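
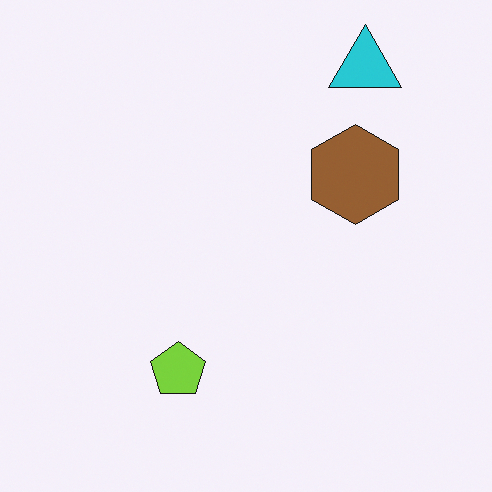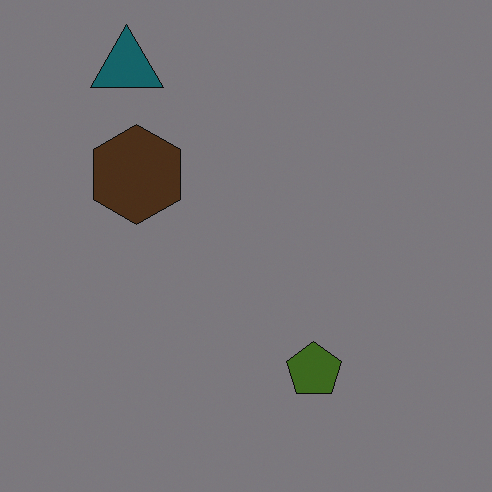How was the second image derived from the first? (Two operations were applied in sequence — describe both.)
The transformation is: substantially darkened, then flipped horizontally (left ↔ right).

Every pixel — background and shapes alike — is uniformly darkened. The cyan triangle is in the top-right of the first image and the top-left of the second — shapes on opposite sides of the vertical midline have swapped in a mirror flip.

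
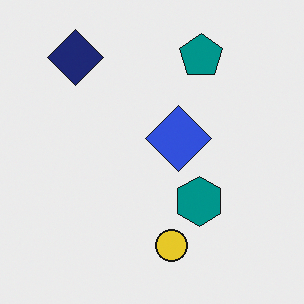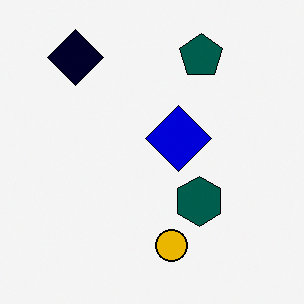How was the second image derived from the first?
The second image is the first boosted in contrast.

Tones are pushed away from mid-grey across the whole image — a global contrast change.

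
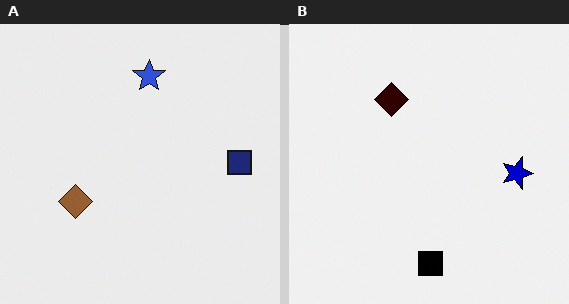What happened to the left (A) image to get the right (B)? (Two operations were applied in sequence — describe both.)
The right (B) image is the left (A) rotated 90° clockwise, then boosted in contrast.

The navy square sits in the right of the left (A) image and the bottom of the right (B) — consistent with a whole-image 90° clockwise rotation. Tones are pushed away from mid-grey across the whole image — a global contrast change.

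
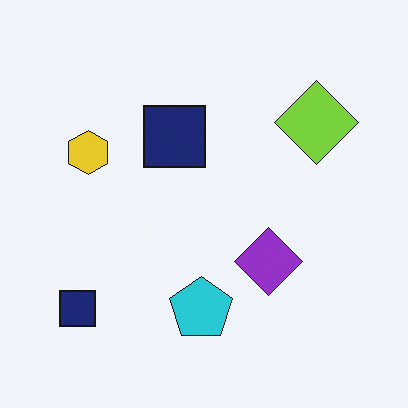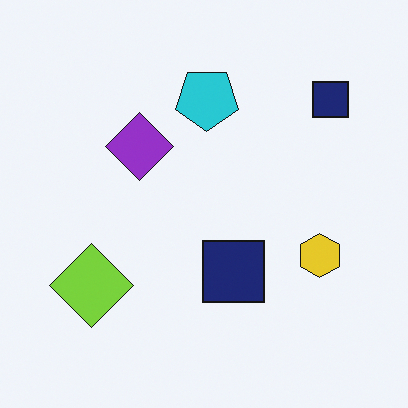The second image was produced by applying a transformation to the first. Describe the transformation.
This is the original image rotated 180°.

The lime diamond sits in the top-right of the first image and the bottom-left of the second — consistent with a whole-image 180° rotation.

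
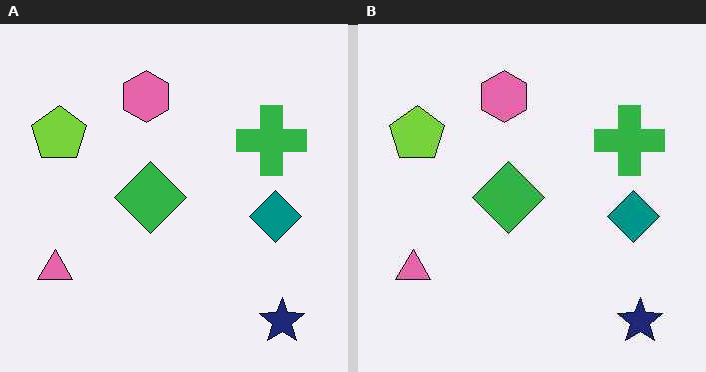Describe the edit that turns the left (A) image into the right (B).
This is the original image given moderate JPEG compression.

Blocky 8×8 compression artifacts appear around shape edges and the flat background shows ringing — characteristic JPEG degradation.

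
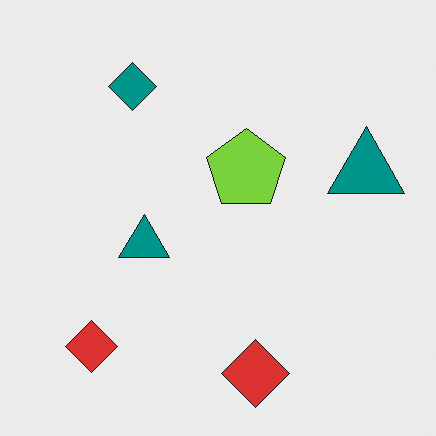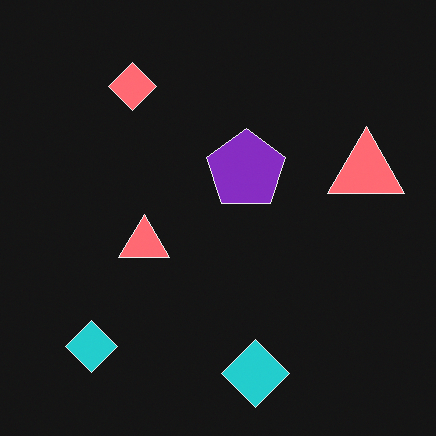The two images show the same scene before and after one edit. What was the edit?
It was color-inverted (negative).

The light background has become dark and every shape's color is its complement — a photographic negative.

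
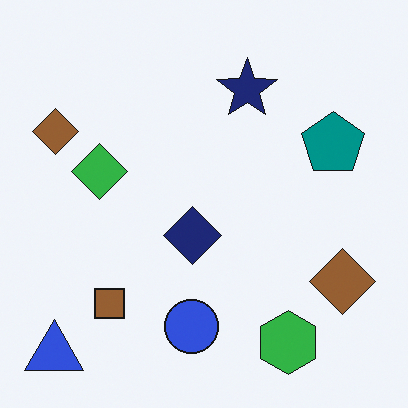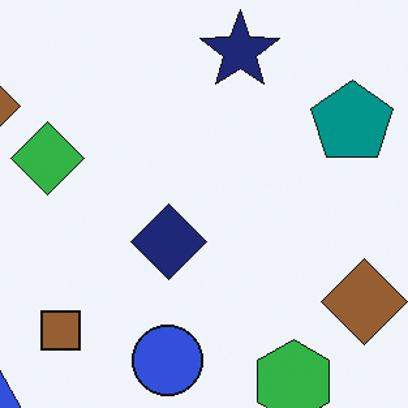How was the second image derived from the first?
The image was cropped slightly and scaled back up.

The visible shapes are larger and the field of view is narrower; shapes near the original edges may be partly or wholly outside the frame — a crop-and-rescale.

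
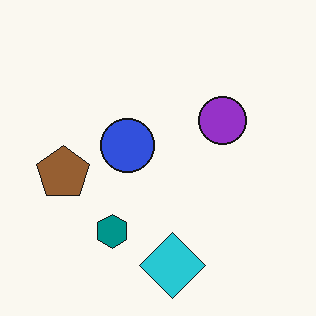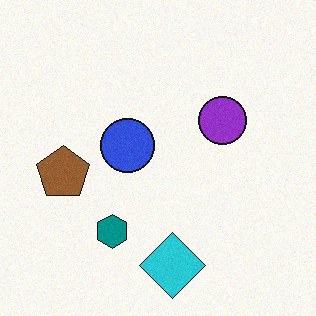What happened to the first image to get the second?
Degraded with light additive noise.

Random speckle covers the whole image, including the flat background.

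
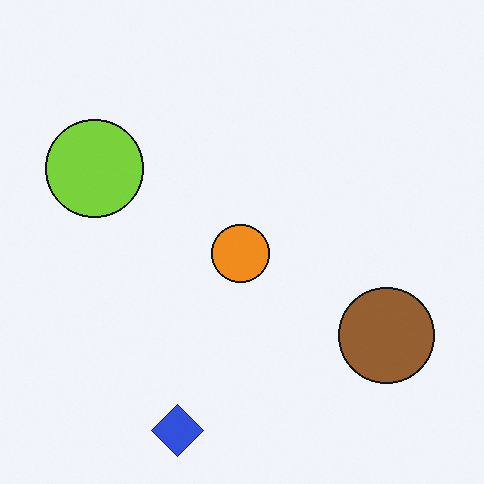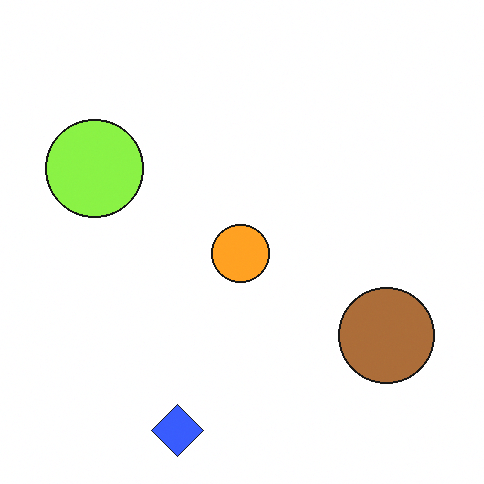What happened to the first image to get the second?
This is the original image slightly brightened.

Every pixel — background and shapes alike — is uniformly brightened.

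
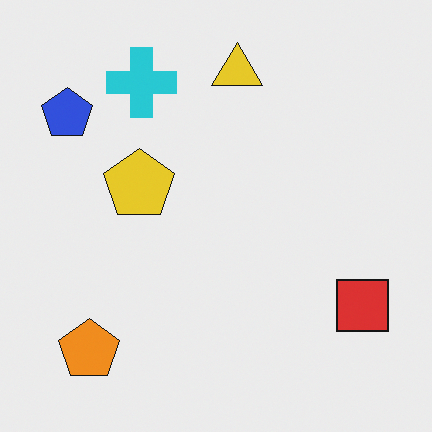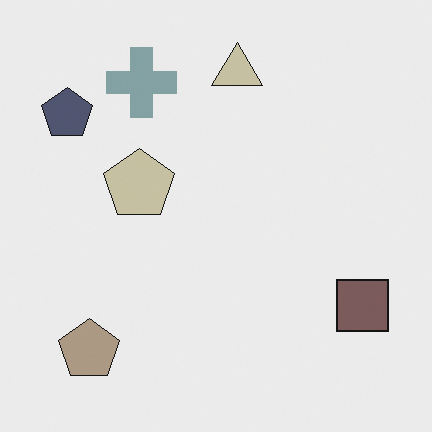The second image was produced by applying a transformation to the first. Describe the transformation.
This is the original image heavily desaturated.

All colors are more muted and greyish — a global saturation change.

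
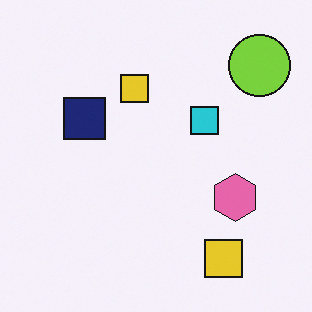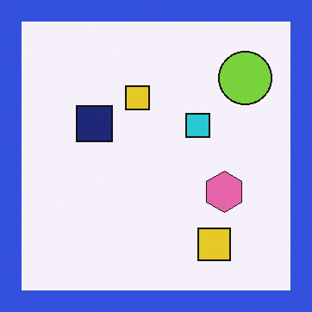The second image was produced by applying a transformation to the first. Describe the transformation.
It was framed with a blue border.

A solid blue frame runs around the edge of the second image, with the content slightly shrunk inside it.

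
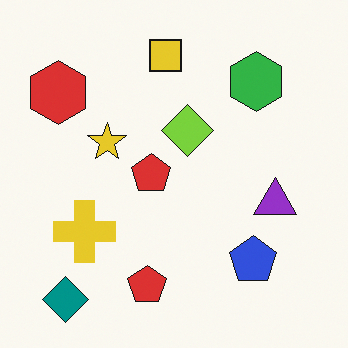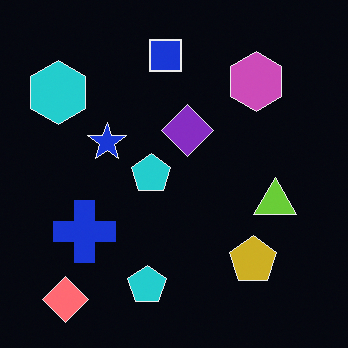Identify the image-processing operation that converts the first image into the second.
It was color-inverted (negative).

The light background has become dark and every shape's color is its complement — a photographic negative.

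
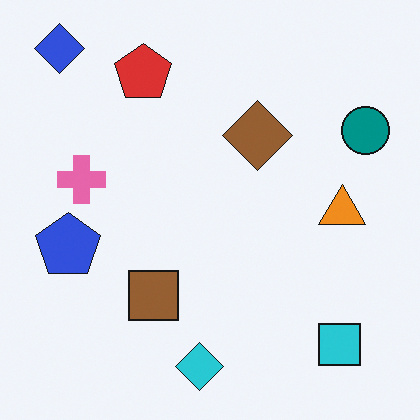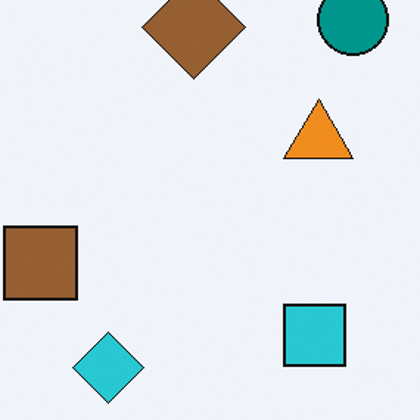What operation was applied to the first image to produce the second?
This is the original image cropped to a modestly smaller region and rescaled.

The visible shapes are larger and the field of view is narrower; shapes near the original edges may be partly or wholly outside the frame — a crop-and-rescale.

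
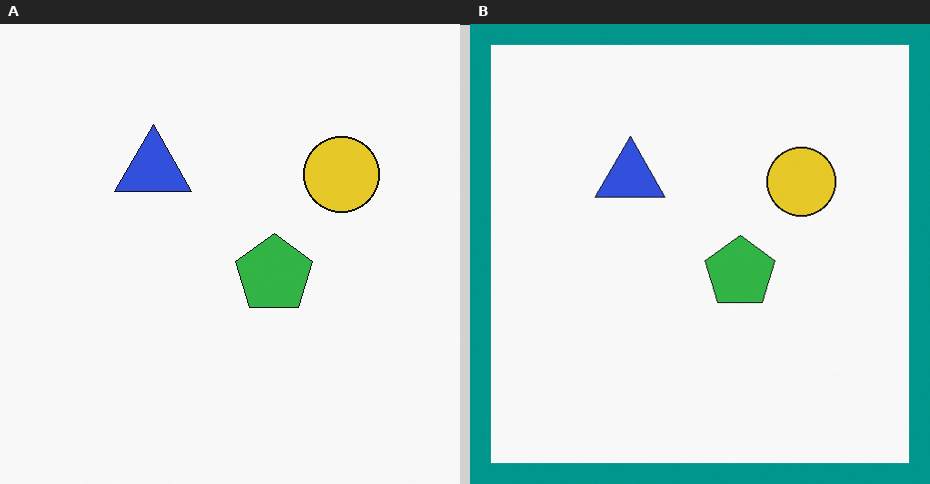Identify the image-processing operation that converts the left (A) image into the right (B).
The image was framed with a teal border.

A solid teal frame runs around the edge of the right (B) image, with the content slightly shrunk inside it.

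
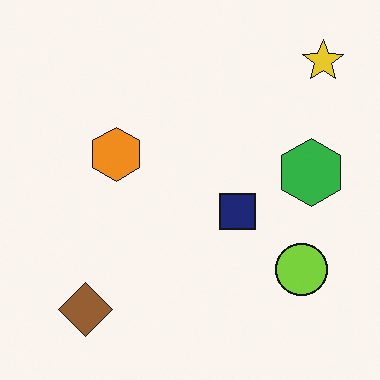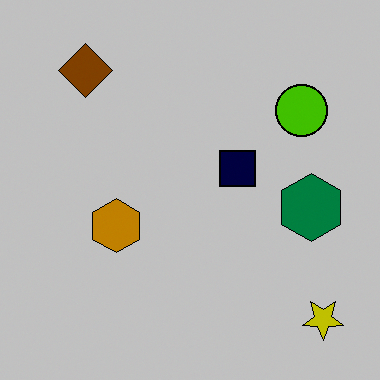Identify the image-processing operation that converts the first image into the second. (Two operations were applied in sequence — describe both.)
The transformation is: flipped vertically (top ↔ bottom), then heavily posterized to just a handful of flat colors.

The yellow star is in the top-right of the first image and the bottom-right of the second — shapes on opposite sides of the horizontal midline have swapped in a mirror flip. Each flat color has snapped to a coarser quantized level — most visibly, the near-white background has dropped to a flat grey.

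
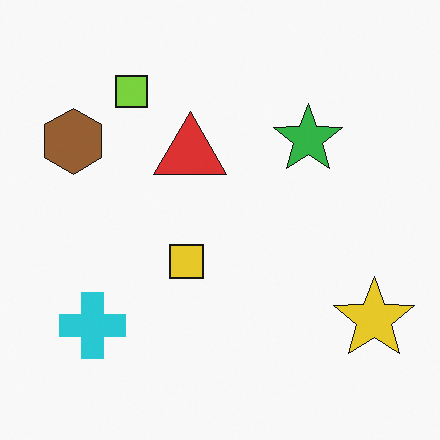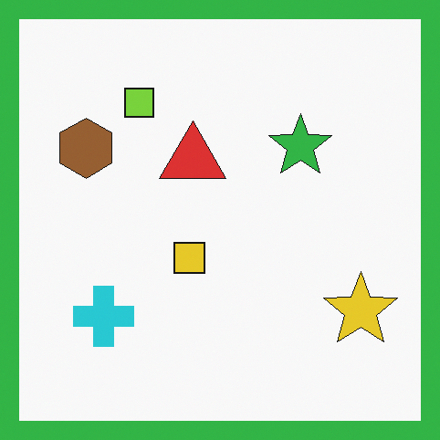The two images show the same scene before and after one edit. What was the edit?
Framed with a green border.

A solid green frame runs around the edge of the second image, with the content slightly shrunk inside it.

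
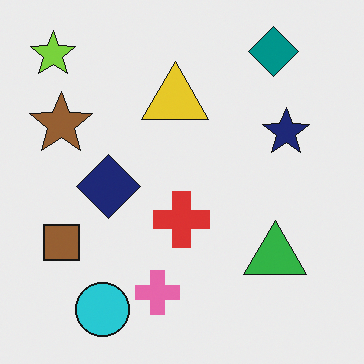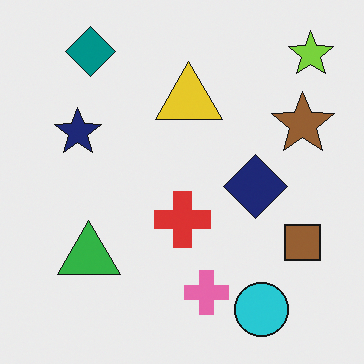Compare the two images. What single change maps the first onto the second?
The image was flipped horizontally (left ↔ right).

The lime star is in the top-left of the first image and the top-right of the second — shapes on opposite sides of the vertical midline have swapped in a mirror flip.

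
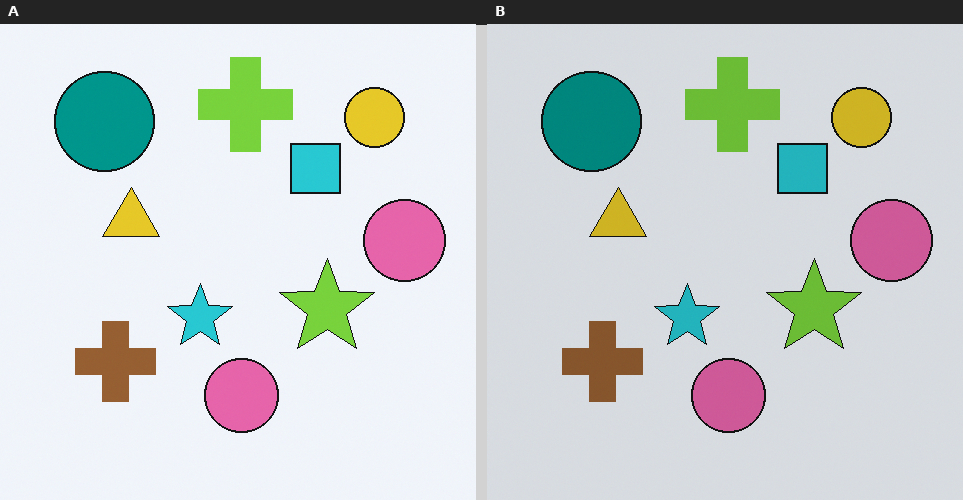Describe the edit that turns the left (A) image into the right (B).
It was slightly darkened.

Every pixel — background and shapes alike — is uniformly darkened.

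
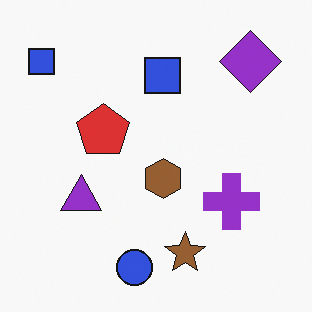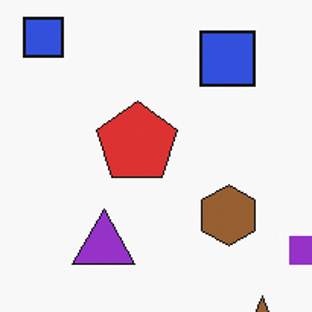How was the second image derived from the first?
It was cropped slightly and scaled back up.

The visible shapes are larger and the field of view is narrower; shapes near the original edges may be partly or wholly outside the frame — a crop-and-rescale.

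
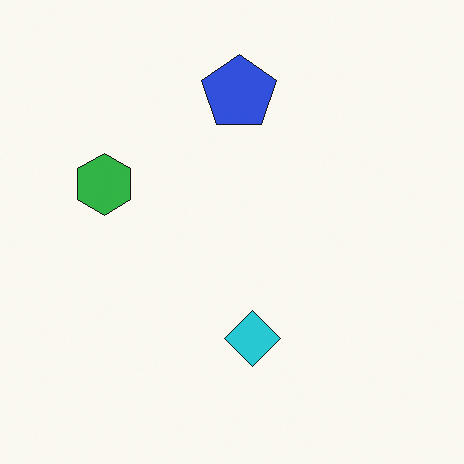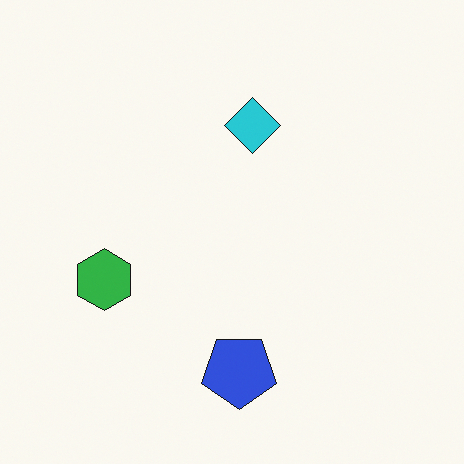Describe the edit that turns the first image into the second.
This is the original image flipped vertically (top ↔ bottom).

The blue pentagon is in the top of the first image and the bottom of the second — shapes on opposite sides of the horizontal midline have swapped in a mirror flip.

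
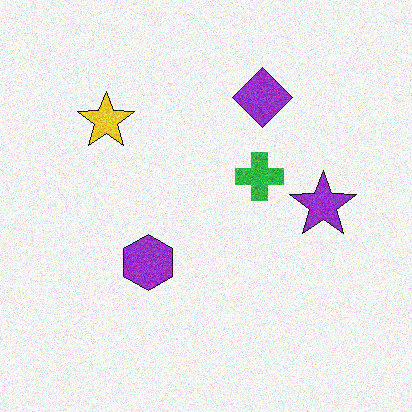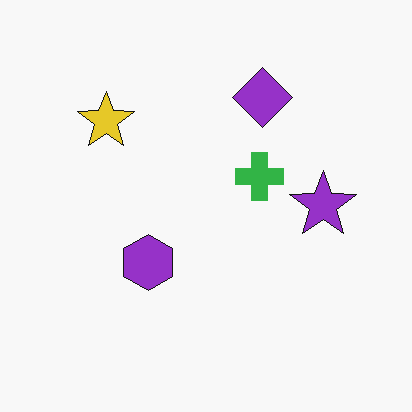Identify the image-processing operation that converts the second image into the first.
It was degraded with visible gaussian noise.

Random speckle covers the whole image, including the flat background.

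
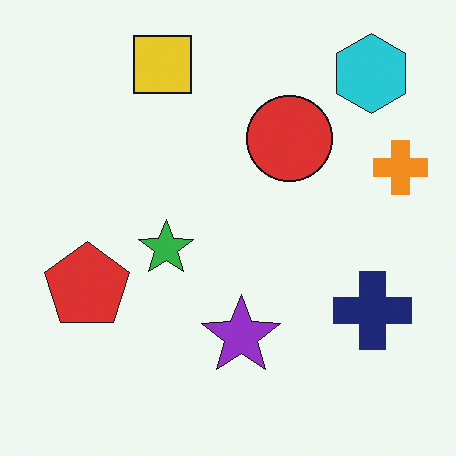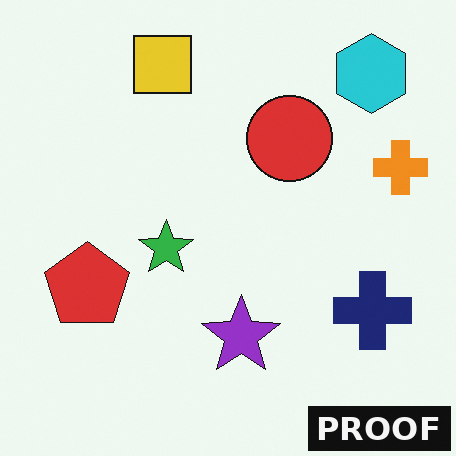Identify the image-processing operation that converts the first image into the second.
Watermarked with the text "PROOF" in the lower-right corner.

A dark label reading "PROOF" appears in the lower-right corner.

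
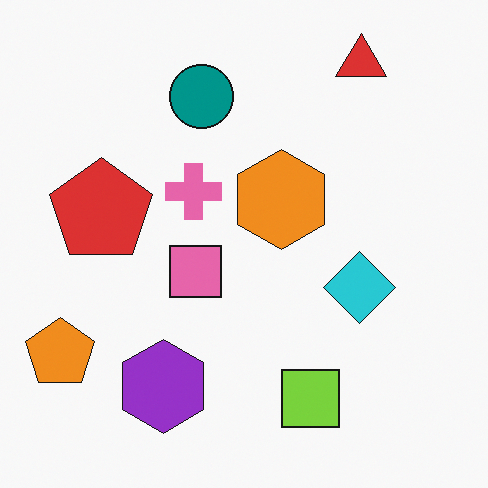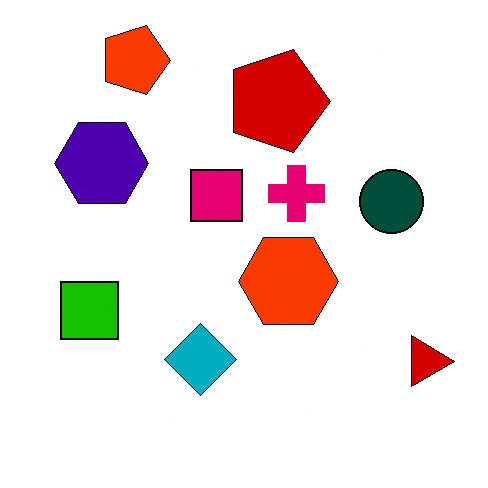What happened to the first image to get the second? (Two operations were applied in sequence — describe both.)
The second image is the first given much higher contrast, then rotated 90° clockwise.

Tones are pushed away from mid-grey across the whole image — a global contrast change. The red triangle sits in the top-right of the first image and the bottom-right of the second — consistent with a whole-image 90° clockwise rotation.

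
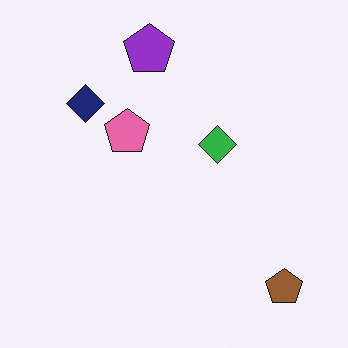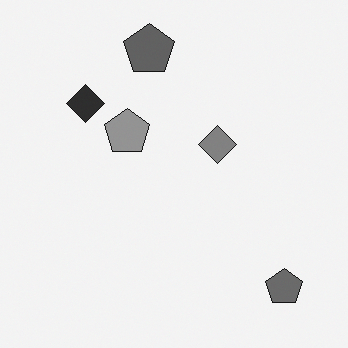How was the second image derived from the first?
The image was converted to grayscale.

All color is removed — every shape is now a shade of grey.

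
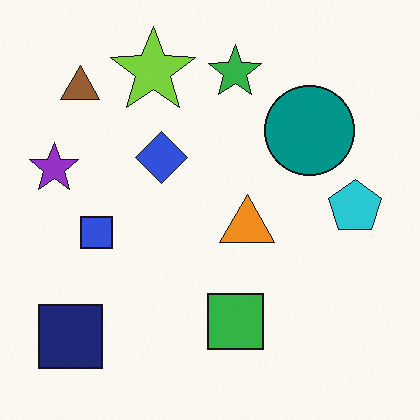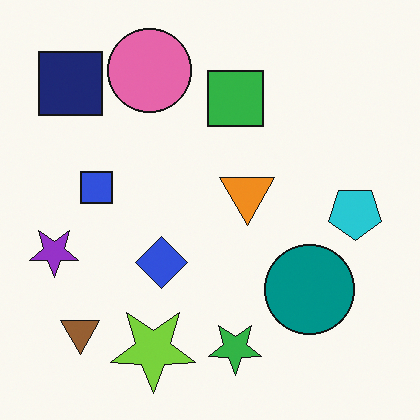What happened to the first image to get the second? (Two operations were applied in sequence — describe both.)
It was flipped vertically (top ↔ bottom), then overlaid with an additional pink circle.

The lime star is in the top of the first image and the bottom of the second — shapes on opposite sides of the horizontal midline have swapped in a mirror flip. A pink circle appears in the second image that is absent from the first.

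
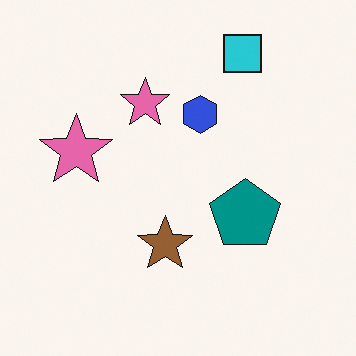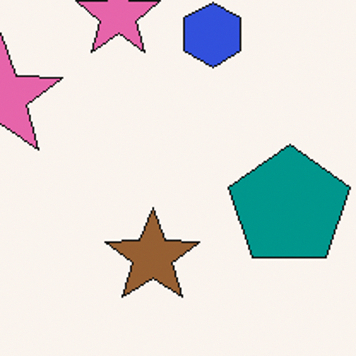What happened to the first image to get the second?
The image was cropped to a noticeably smaller region and rescaled.

The visible shapes are larger and the field of view is narrower; shapes near the original edges may be partly or wholly outside the frame — a crop-and-rescale.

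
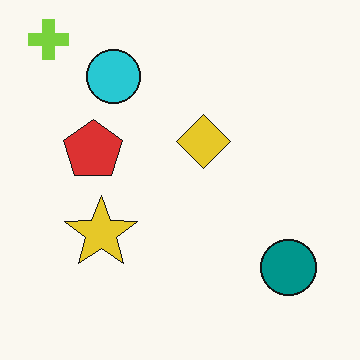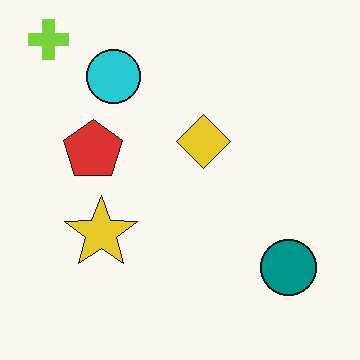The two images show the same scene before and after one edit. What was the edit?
This is the original image given moderate JPEG compression.

Blocky 8×8 compression artifacts appear around shape edges and the flat background shows ringing — characteristic JPEG degradation.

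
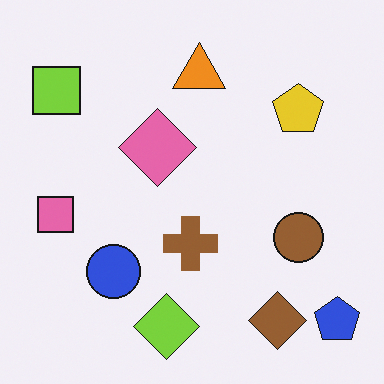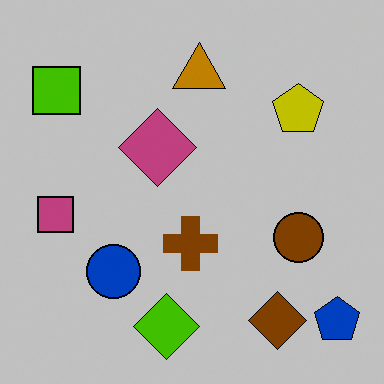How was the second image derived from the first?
The image was aggressively posterized.

Each flat color has snapped to a coarser quantized level — most visibly, the near-white background has dropped to a flat grey.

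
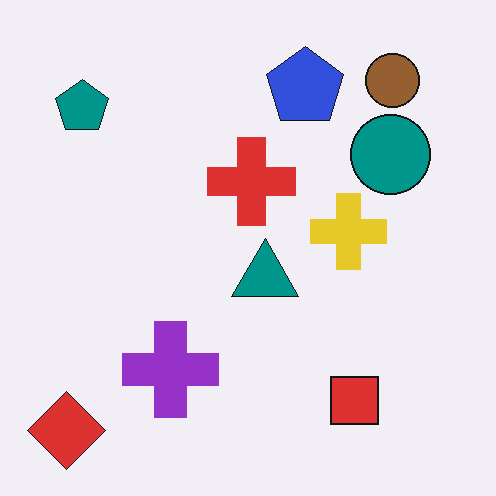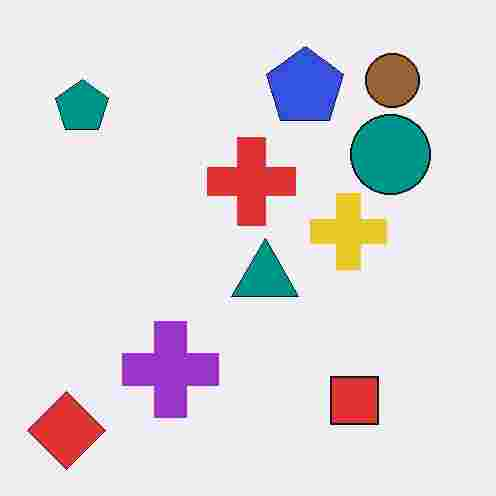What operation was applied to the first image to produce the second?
The transformation is: degraded with heavy JPEG compression.

Blocky 8×8 compression artifacts appear around shape edges and the flat background shows ringing — characteristic JPEG degradation.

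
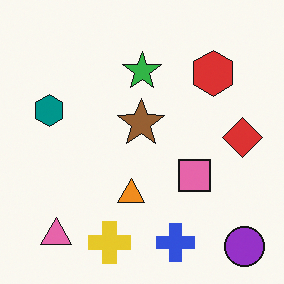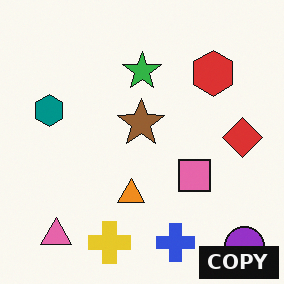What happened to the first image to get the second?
This is the original image watermarked with the text "COPY" in the lower-right corner.

A dark label reading "COPY" appears in the lower-right corner.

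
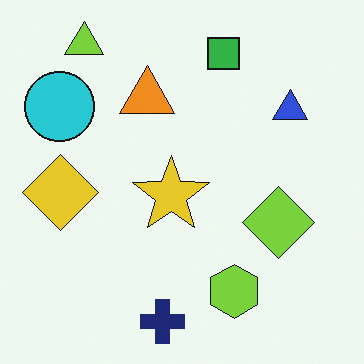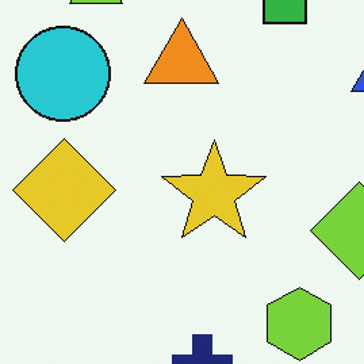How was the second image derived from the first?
The image was cropped slightly and scaled back up.

The visible shapes are larger and the field of view is narrower; shapes near the original edges may be partly or wholly outside the frame — a crop-and-rescale.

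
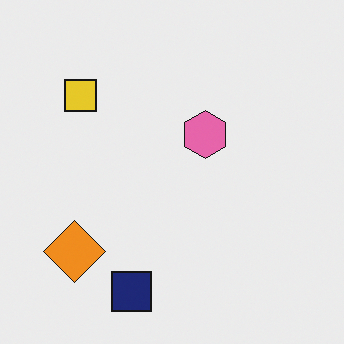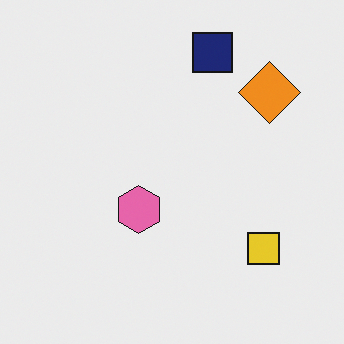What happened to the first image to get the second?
This is the original image rotated 180°.

The orange diamond sits in the bottom-left of the first image and the top-right of the second — consistent with a whole-image 180° rotation.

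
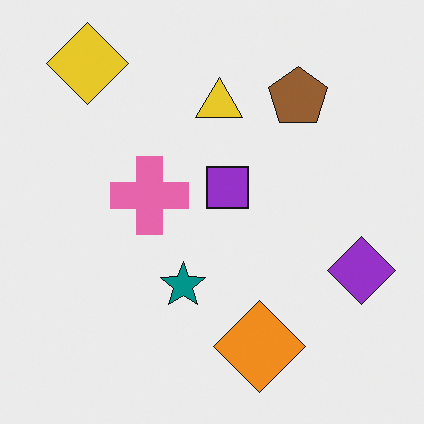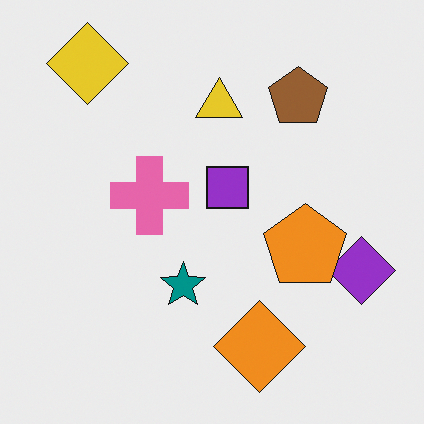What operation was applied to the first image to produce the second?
It was overlaid with an additional orange pentagon.

An orange pentagon appears in the second image that is absent from the first.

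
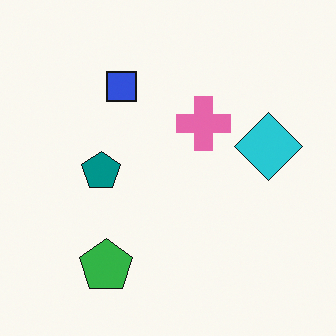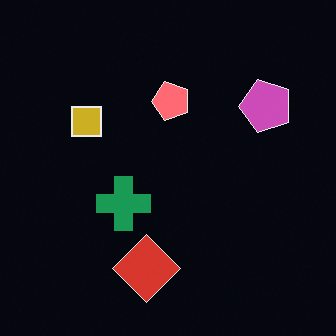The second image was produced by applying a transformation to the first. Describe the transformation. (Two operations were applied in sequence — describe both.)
It was color-inverted (negative), then transposed (reflected across the top-left ↔ bottom-right diagonal).

The light background has become dark and every shape's color is its complement — a photographic negative. Shapes have swapped their row and column positions — what was in the top-right is now in the bottom-left — a diagonal reflection.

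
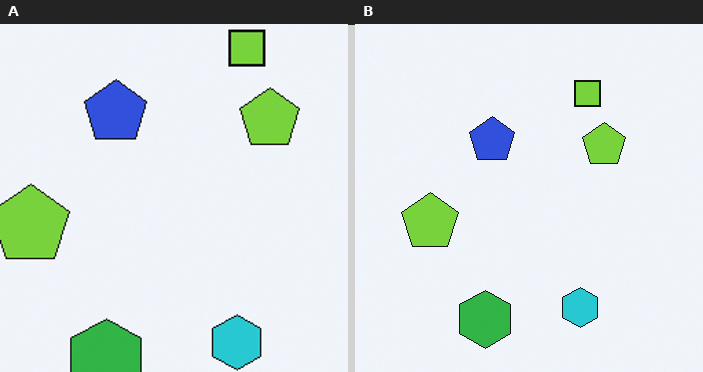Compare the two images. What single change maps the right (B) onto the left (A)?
This is the original image cropped slightly and scaled back up.

The visible shapes are larger and the field of view is narrower; shapes near the original edges may be partly or wholly outside the frame — a crop-and-rescale.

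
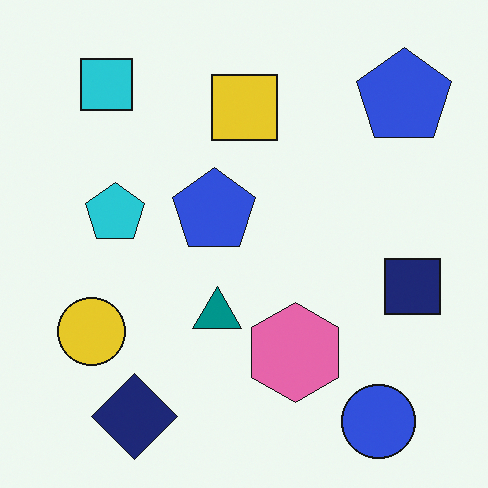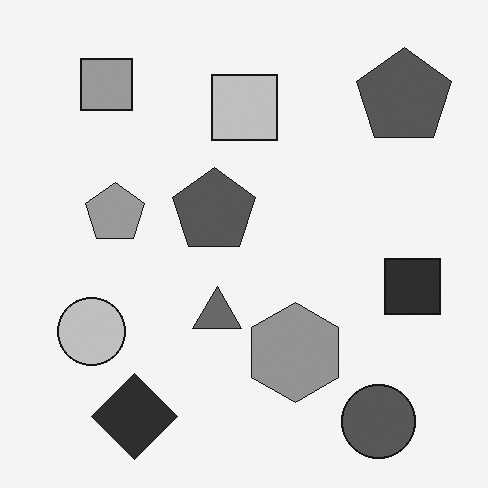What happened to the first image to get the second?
The transformation is: converted to grayscale.

All color is removed — every shape is now a shade of grey.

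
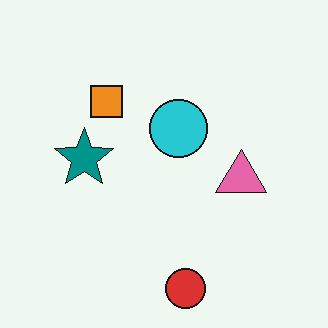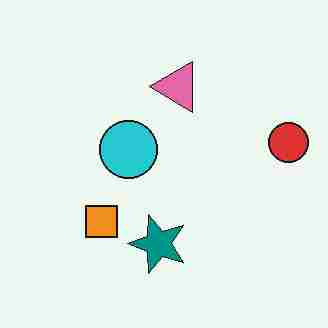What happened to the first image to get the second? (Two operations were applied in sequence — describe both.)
It was rotated 90° counter-clockwise, then degraded with heavy JPEG compression.

The red circle sits in the bottom of the first image and the right of the second — consistent with a whole-image 90° counter-clockwise rotation. Blocky 8×8 compression artifacts appear around shape edges and the flat background shows ringing — characteristic JPEG degradation.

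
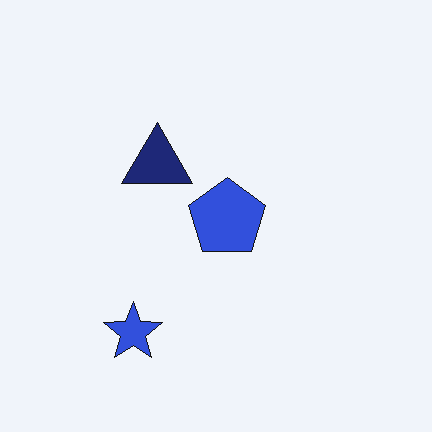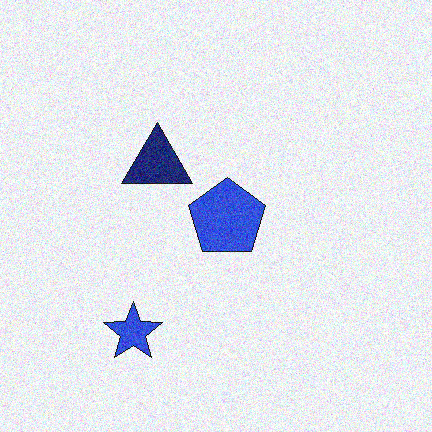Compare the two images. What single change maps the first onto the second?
The second image is the first degraded with visible gaussian noise.

Random speckle covers the whole image, including the flat background.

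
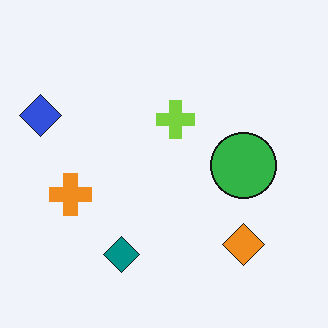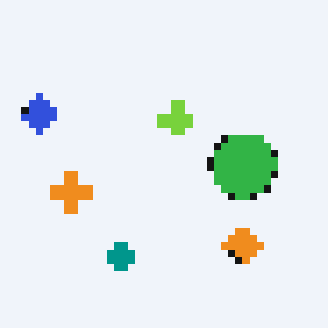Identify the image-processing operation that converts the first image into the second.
The second image is the first pixelated into visible square blocks.

Shapes are reduced to large square blocks; fine edges and outlines are lost — a downscale-then-upscale (mosaic) effect.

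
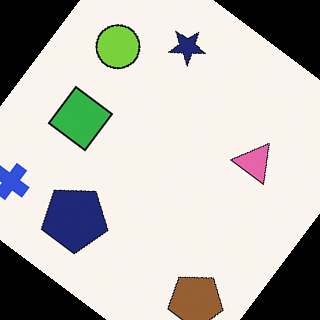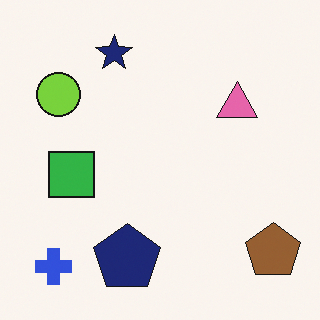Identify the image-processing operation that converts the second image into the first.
It was rotated clockwise by a large amount — several tens of degrees.

Every shape is tilted by the same angle and the image corners show triangular fill wedges — a whole-image rotation by a non-right angle.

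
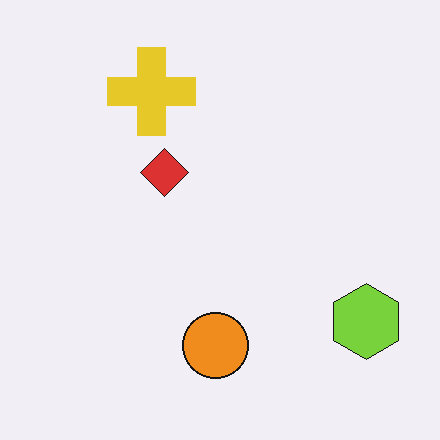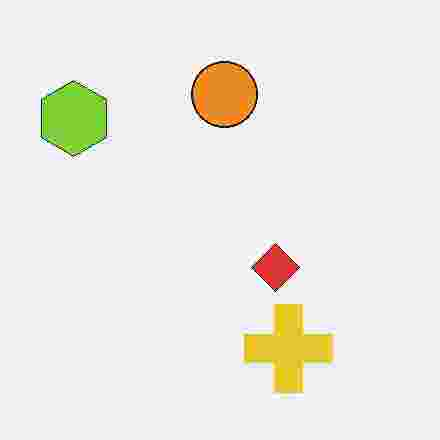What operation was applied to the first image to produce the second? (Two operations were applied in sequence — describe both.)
This is the original image rotated 180°, then heavily JPEG-compressed with obvious blocking artifacts.

The lime hexagon sits in the bottom-right of the first image and the top-left of the second — consistent with a whole-image 180° rotation. Blocky 8×8 compression artifacts appear around shape edges and the flat background shows ringing — characteristic JPEG degradation.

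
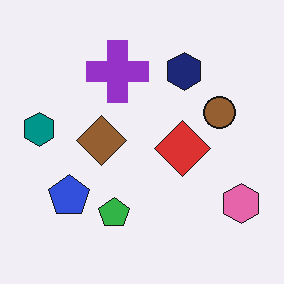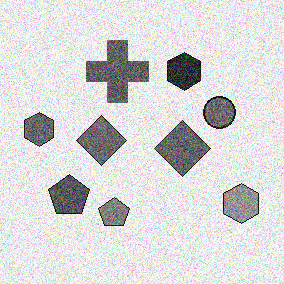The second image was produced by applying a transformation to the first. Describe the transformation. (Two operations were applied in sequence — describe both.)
This is the original image converted to grayscale, then degraded with strong gaussian noise.

All color is removed — every shape is now a shade of grey. Random speckle covers the whole image, including the flat background.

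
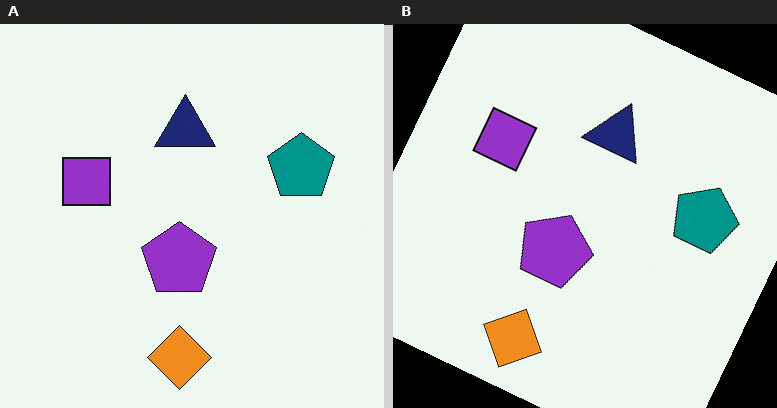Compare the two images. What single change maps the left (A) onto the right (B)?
The transformation is: rotated clockwise by a clearly visible amount.

Every shape is tilted by the same angle and the image corners show triangular fill wedges — a whole-image rotation by a non-right angle.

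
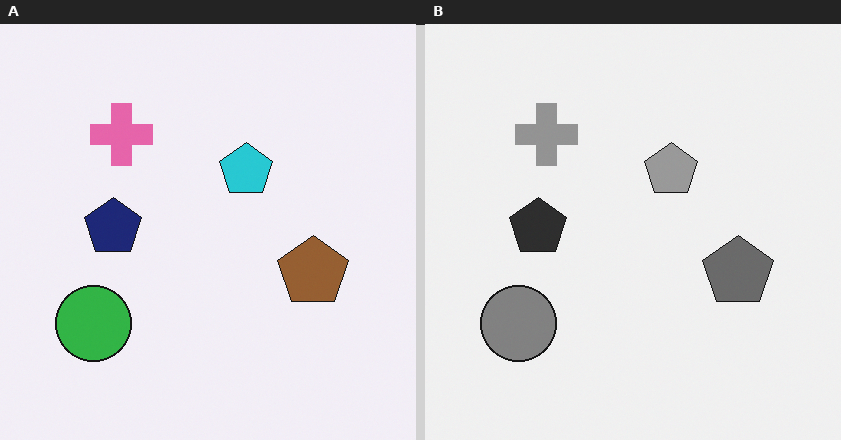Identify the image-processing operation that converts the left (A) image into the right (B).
Converted to grayscale.

All color is removed — every shape is now a shade of grey.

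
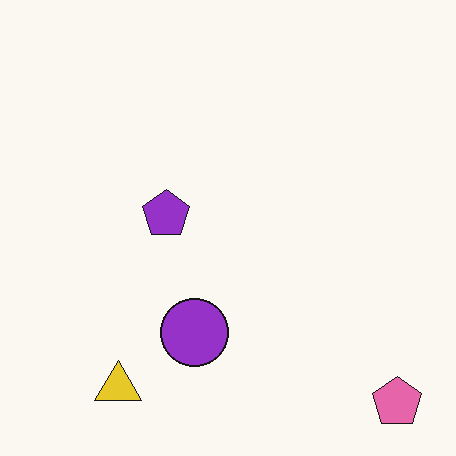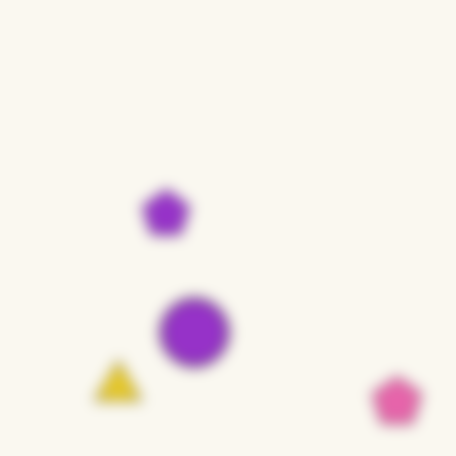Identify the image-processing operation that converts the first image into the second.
It was strongly gaussian-blurred.

Shape edges and outlines are uniformly softened across the whole image.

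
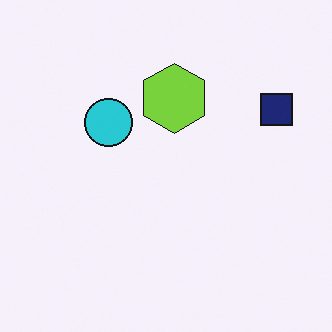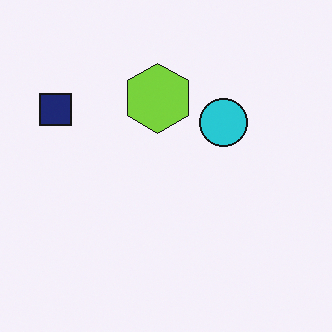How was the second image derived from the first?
The transformation is: flipped horizontally (left ↔ right).

The navy square is in the top-right of the first image and the top-left of the second — shapes on opposite sides of the vertical midline have swapped in a mirror flip.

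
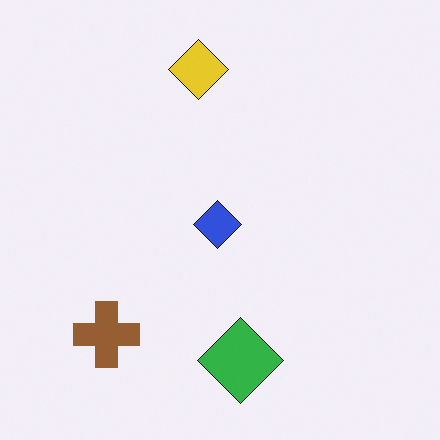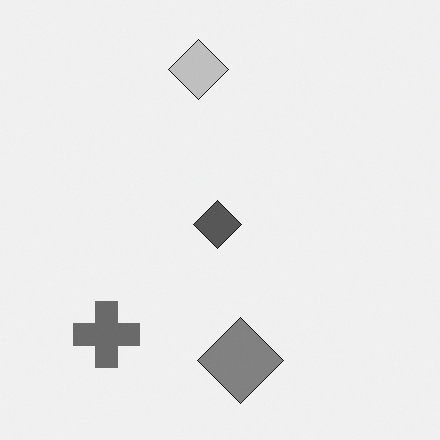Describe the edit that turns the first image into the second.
It was converted to grayscale.

All color is removed — every shape is now a shade of grey.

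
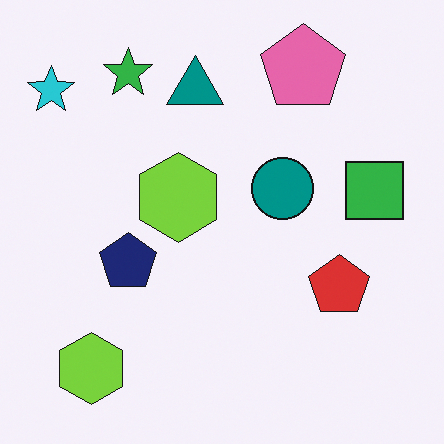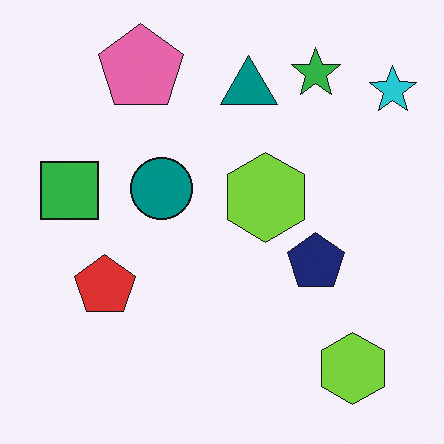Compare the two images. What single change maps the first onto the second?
It was flipped horizontally (left ↔ right).

The cyan star is in the top-left of the first image and the top-right of the second — shapes on opposite sides of the vertical midline have swapped in a mirror flip.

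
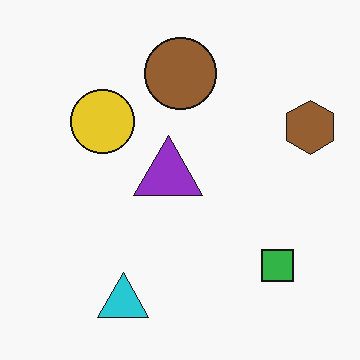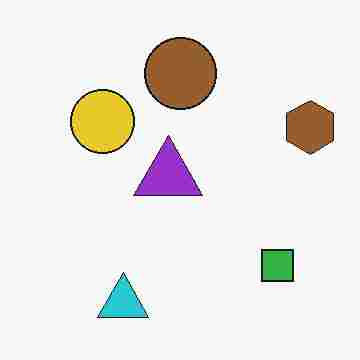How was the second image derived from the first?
The transformation is: degraded with heavy JPEG compression.

Blocky 8×8 compression artifacts appear around shape edges and the flat background shows ringing — characteristic JPEG degradation.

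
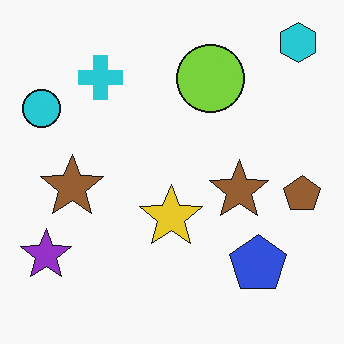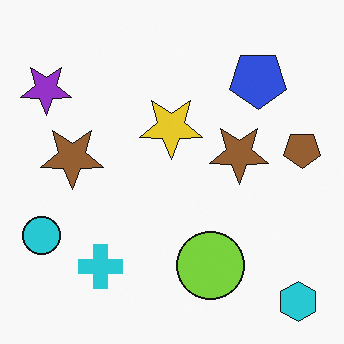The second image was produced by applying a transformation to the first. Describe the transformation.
The transformation is: flipped vertically (top ↔ bottom).

The cyan hexagon is in the top-right of the first image and the bottom-right of the second — shapes on opposite sides of the horizontal midline have swapped in a mirror flip.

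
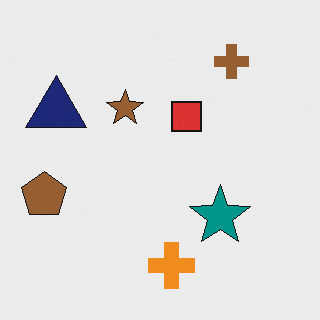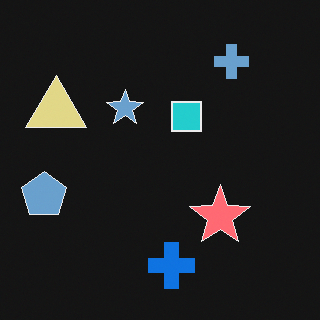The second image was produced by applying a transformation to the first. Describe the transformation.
This is the original image color-inverted (negative).

The light background has become dark and every shape's color is its complement — a photographic negative.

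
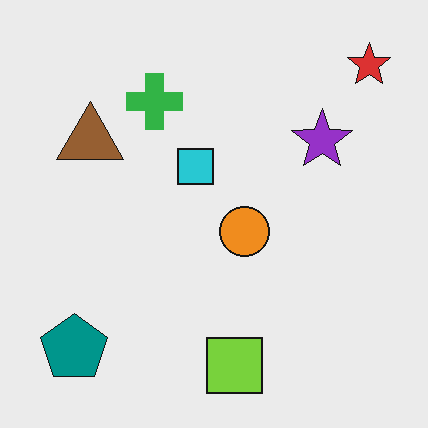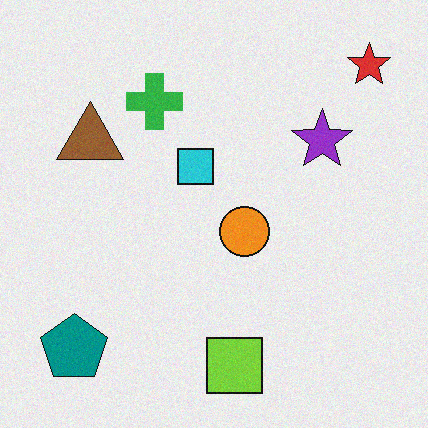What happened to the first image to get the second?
It was degraded with a light layer of grain.

Random speckle covers the whole image, including the flat background.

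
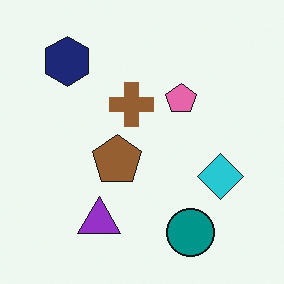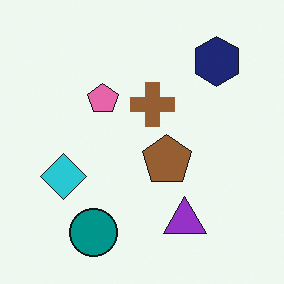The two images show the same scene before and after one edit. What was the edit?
The transformation is: flipped horizontally (left ↔ right).

The cyan diamond is in the right of the first image and the left of the second — shapes on opposite sides of the vertical midline have swapped in a mirror flip.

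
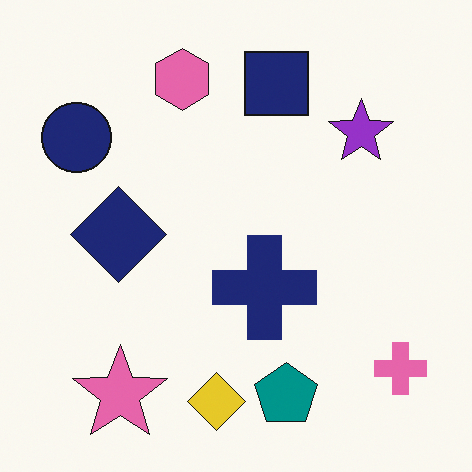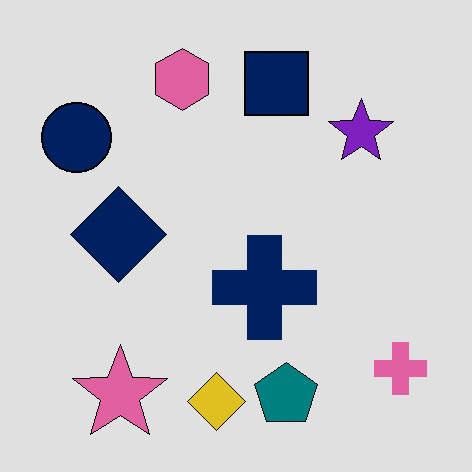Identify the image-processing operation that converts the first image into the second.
It was posterized to a reduced palette.

Each flat color has snapped to a coarser quantized level — most visibly, the near-white background has dropped to a flat grey.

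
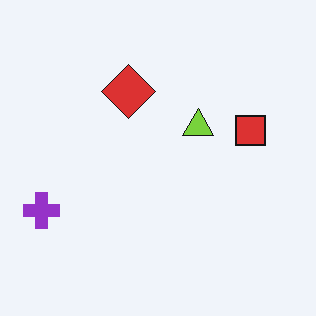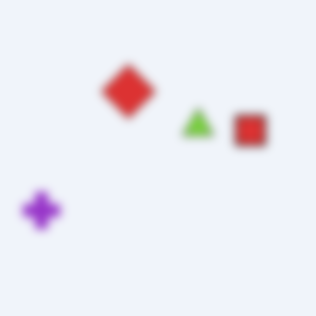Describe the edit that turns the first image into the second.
The second image is the first noticeably gaussian-blurred.

Shape edges and outlines are uniformly softened across the whole image.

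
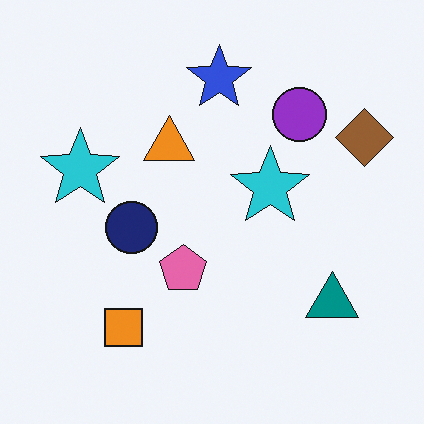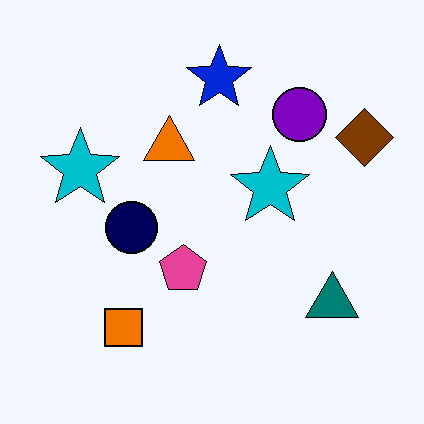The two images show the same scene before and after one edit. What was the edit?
The image was given slightly increased contrast.

Tones are pushed away from mid-grey across the whole image — a global contrast change.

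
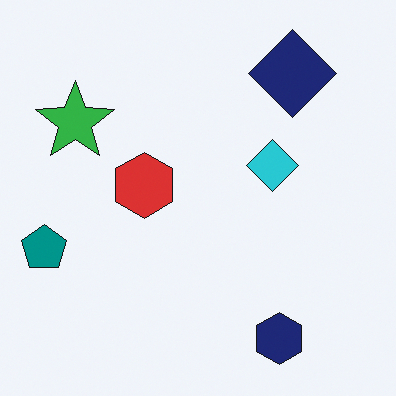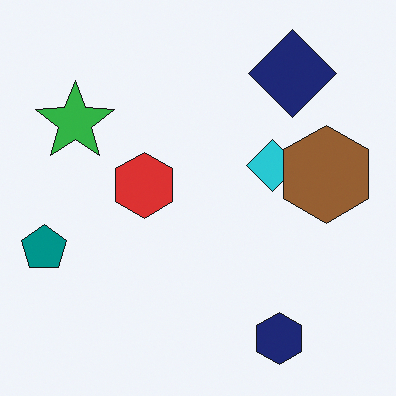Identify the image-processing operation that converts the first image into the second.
Overlaid with an additional brown hexagon.

A brown hexagon appears in the second image that is absent from the first.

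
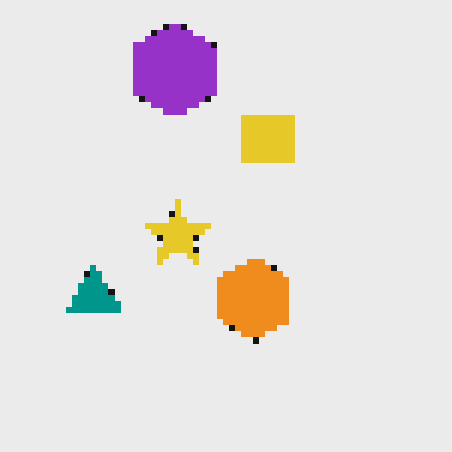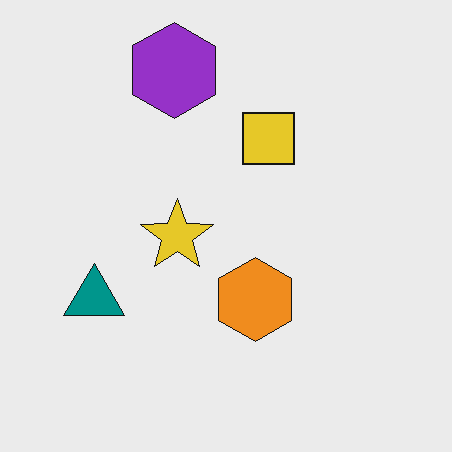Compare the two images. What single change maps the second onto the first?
The transformation is: pixelated into visible square blocks.

Shapes are reduced to large square blocks; fine edges and outlines are lost — a downscale-then-upscale (mosaic) effect.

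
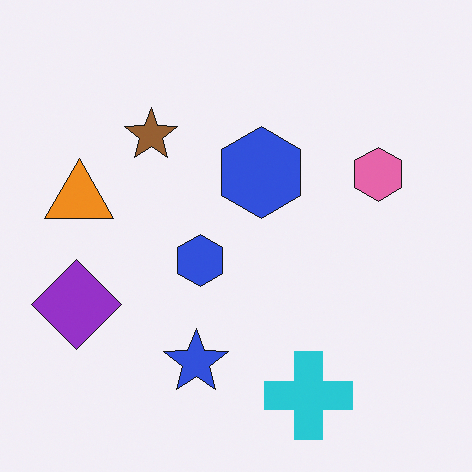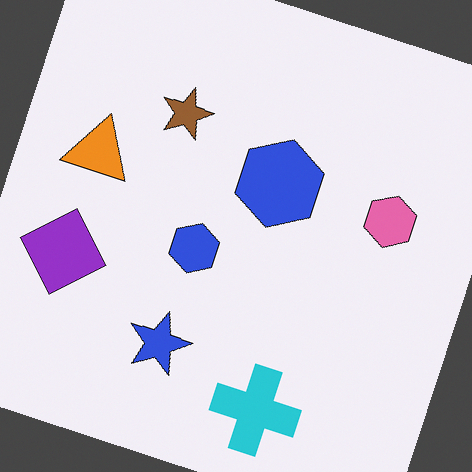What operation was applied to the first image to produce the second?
This is the original image rotated clockwise by a clearly visible amount.

Every shape is tilted by the same angle and the image corners show triangular fill wedges — a whole-image rotation by a non-right angle.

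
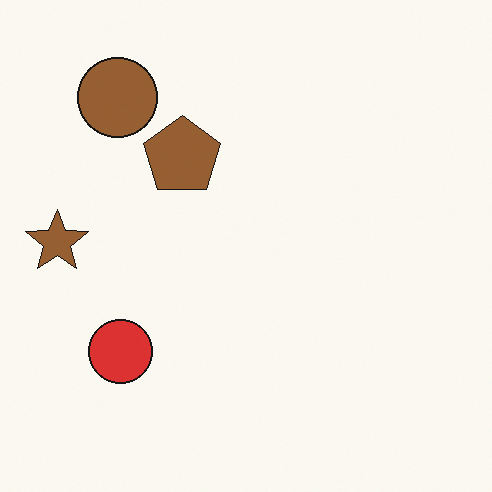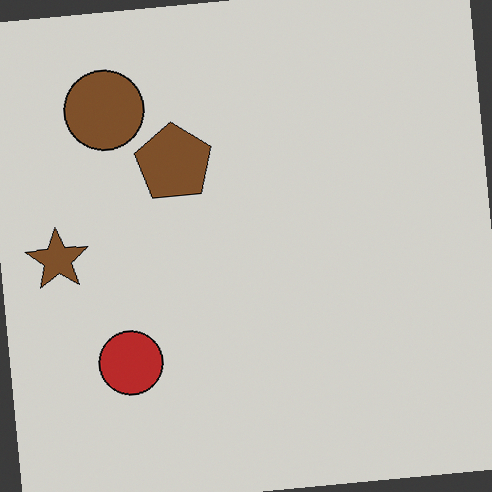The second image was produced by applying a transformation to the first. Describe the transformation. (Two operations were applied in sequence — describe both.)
The image was rotated counter-clockwise by a slight angle, then darkened a little.

Every shape is tilted by the same angle and the image corners show triangular fill wedges — a whole-image rotation by a non-right angle. Every pixel — background and shapes alike — is uniformly darkened.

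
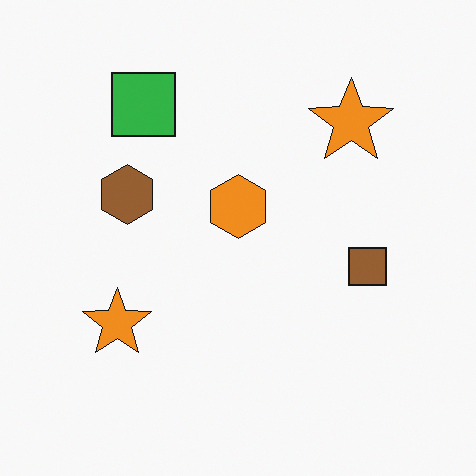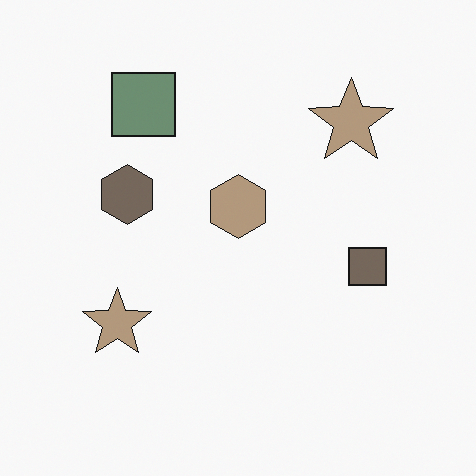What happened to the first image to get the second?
Heavily desaturated.

All colors are more muted and greyish — a global saturation change.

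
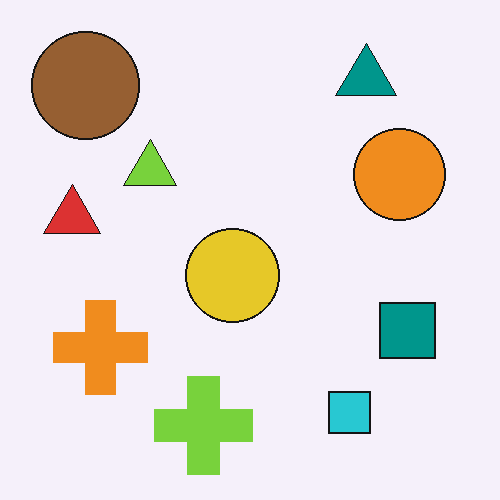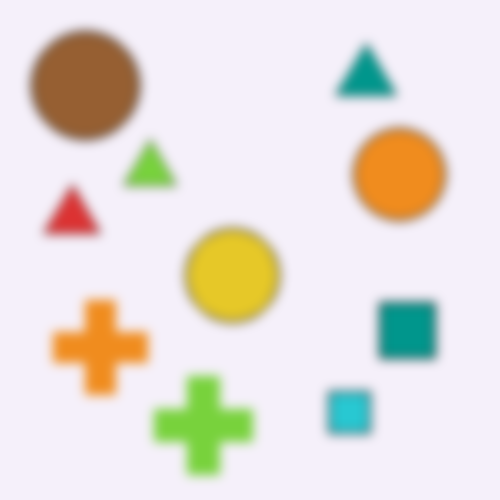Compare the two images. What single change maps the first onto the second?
Strongly gaussian-blurred.

Shape edges and outlines are uniformly softened across the whole image.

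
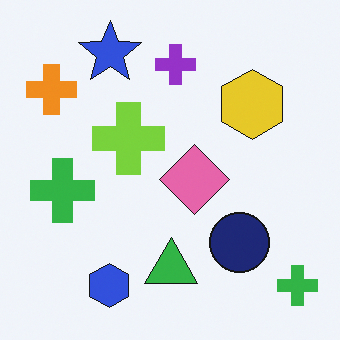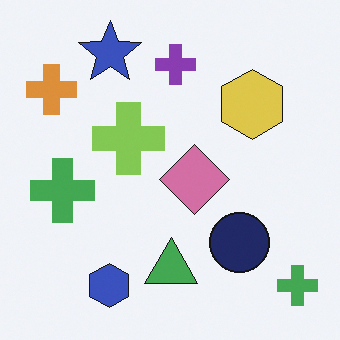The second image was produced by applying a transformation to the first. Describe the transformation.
Slightly desaturated.

All colors are more muted and greyish — a global saturation change.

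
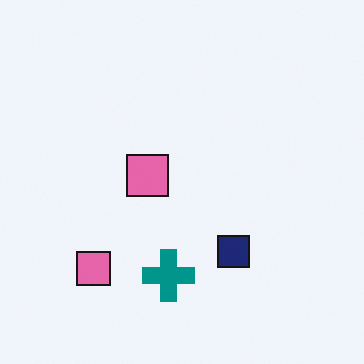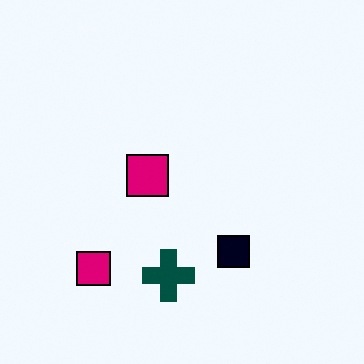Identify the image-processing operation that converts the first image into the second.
The transformation is: given much higher contrast.

Tones are pushed away from mid-grey across the whole image — a global contrast change.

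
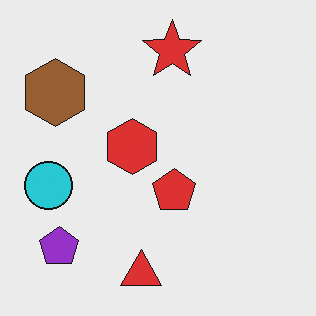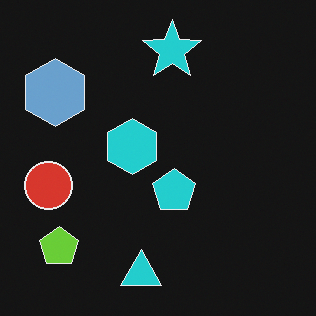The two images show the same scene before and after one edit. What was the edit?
The image was color-inverted (negative).

The light background has become dark and every shape's color is its complement — a photographic negative.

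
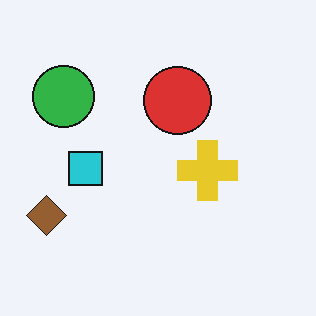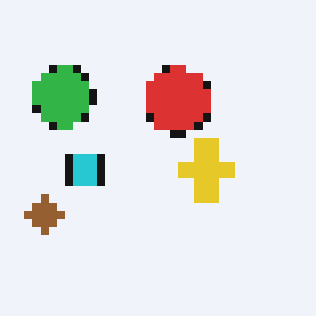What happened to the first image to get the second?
Pixelated into visible square blocks.

Shapes are reduced to large square blocks; fine edges and outlines are lost — a downscale-then-upscale (mosaic) effect.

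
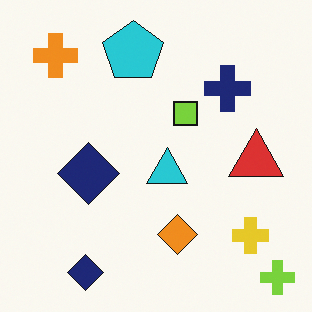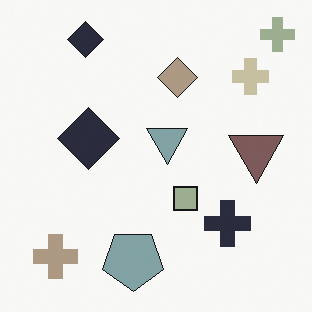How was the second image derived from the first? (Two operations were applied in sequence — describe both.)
The image was flipped vertically (top ↔ bottom), then heavily desaturated.

The lime cross is in the bottom-right of the first image and the top-right of the second — shapes on opposite sides of the horizontal midline have swapped in a mirror flip. All colors are more muted and greyish — a global saturation change.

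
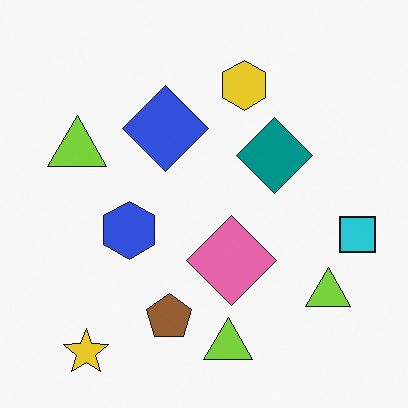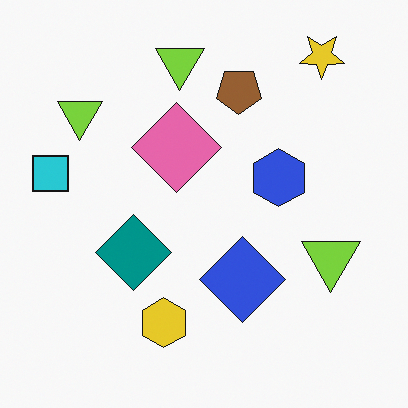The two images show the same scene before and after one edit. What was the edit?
Rotated 180°.

The yellow star sits in the bottom-left of the first image and the top-right of the second — consistent with a whole-image 180° rotation.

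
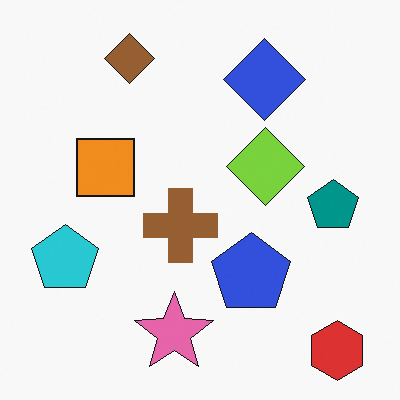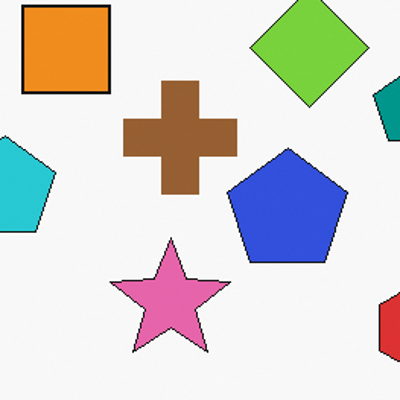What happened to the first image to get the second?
This is the original image cropped slightly and scaled back up.

The visible shapes are larger and the field of view is narrower; shapes near the original edges may be partly or wholly outside the frame — a crop-and-rescale.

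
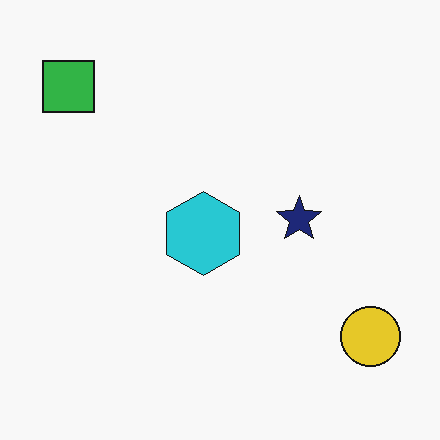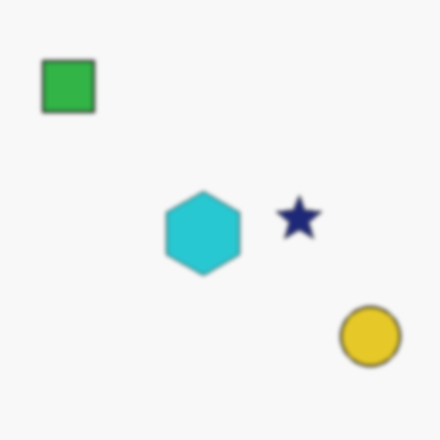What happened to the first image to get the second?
Slightly softened.

Shape edges and outlines are uniformly softened across the whole image.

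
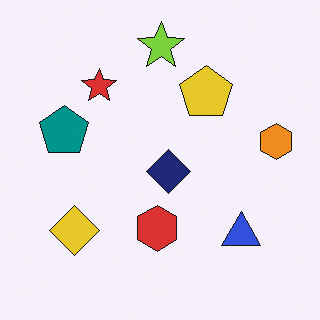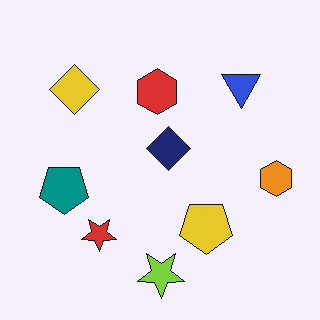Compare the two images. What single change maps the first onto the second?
The image was flipped vertically (top ↔ bottom).

The lime star is in the top of the first image and the bottom of the second — shapes on opposite sides of the horizontal midline have swapped in a mirror flip.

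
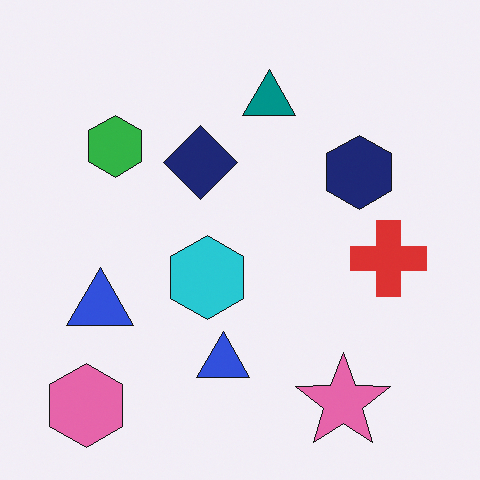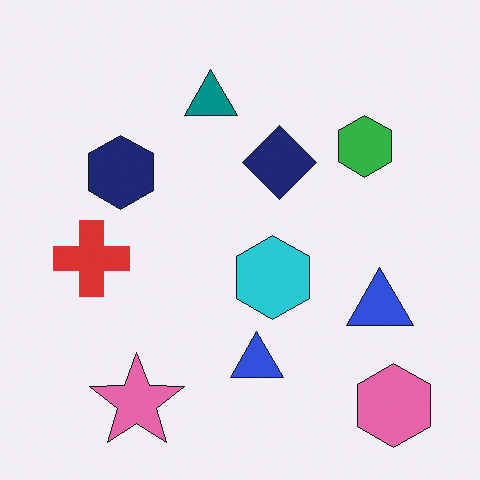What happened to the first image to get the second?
Flipped horizontally (left ↔ right).

The pink hexagon is in the bottom-left of the first image and the bottom-right of the second — shapes on opposite sides of the vertical midline have swapped in a mirror flip.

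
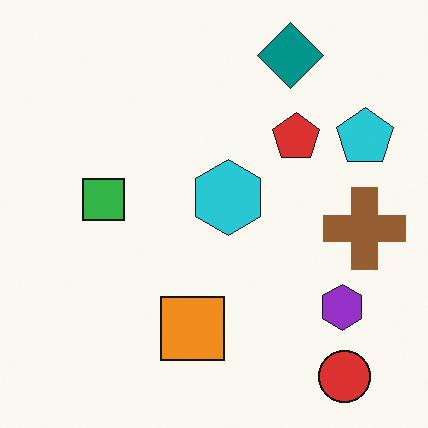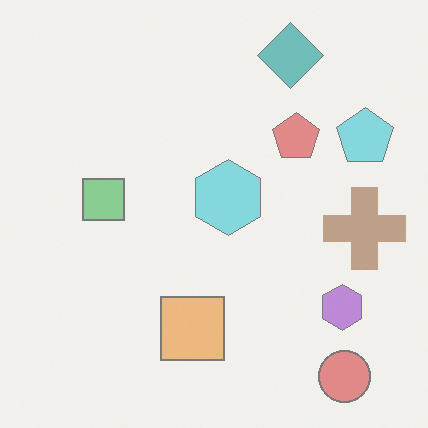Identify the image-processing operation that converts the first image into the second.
The image was washed out (contrast reduced).

Tones are pushed toward mid-grey across the whole image — a global contrast change.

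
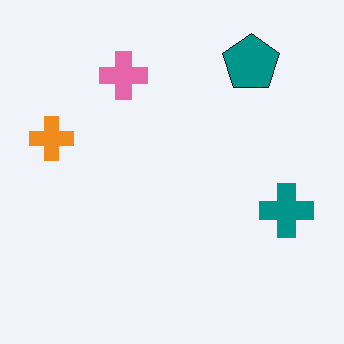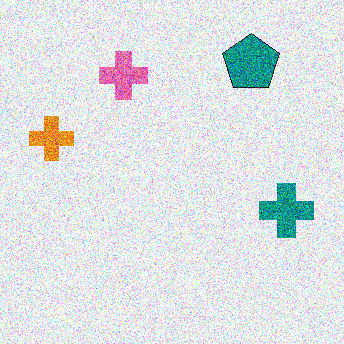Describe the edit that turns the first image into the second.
The second image is the first degraded with heavy additive noise.

Random speckle covers the whole image, including the flat background.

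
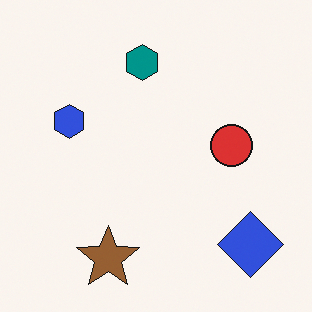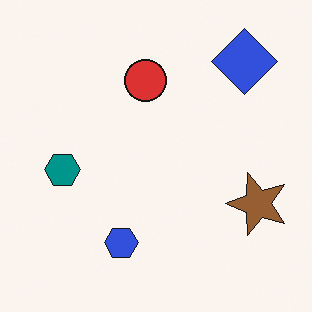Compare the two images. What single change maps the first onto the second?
The second image is the first rotated 90° counter-clockwise.

The blue diamond sits in the bottom-right of the first image and the top-right of the second — consistent with a whole-image 90° counter-clockwise rotation.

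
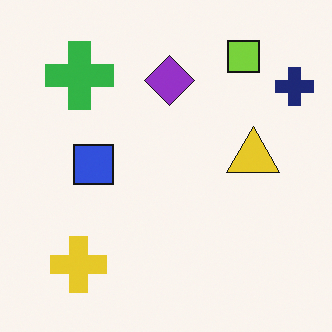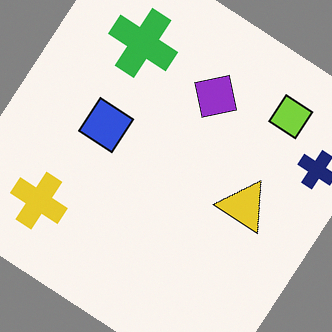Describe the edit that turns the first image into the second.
It was rotated clockwise by a large amount — several tens of degrees.

Every shape is tilted by the same angle and the image corners show triangular fill wedges — a whole-image rotation by a non-right angle.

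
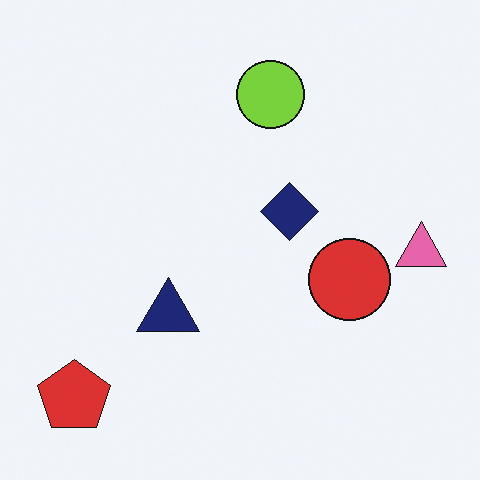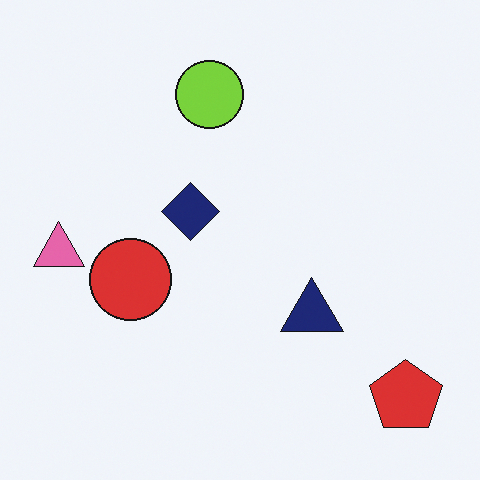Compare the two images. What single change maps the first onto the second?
The second image is the first flipped horizontally (left ↔ right).

The pink triangle is in the right of the first image and the left of the second — shapes on opposite sides of the vertical midline have swapped in a mirror flip.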